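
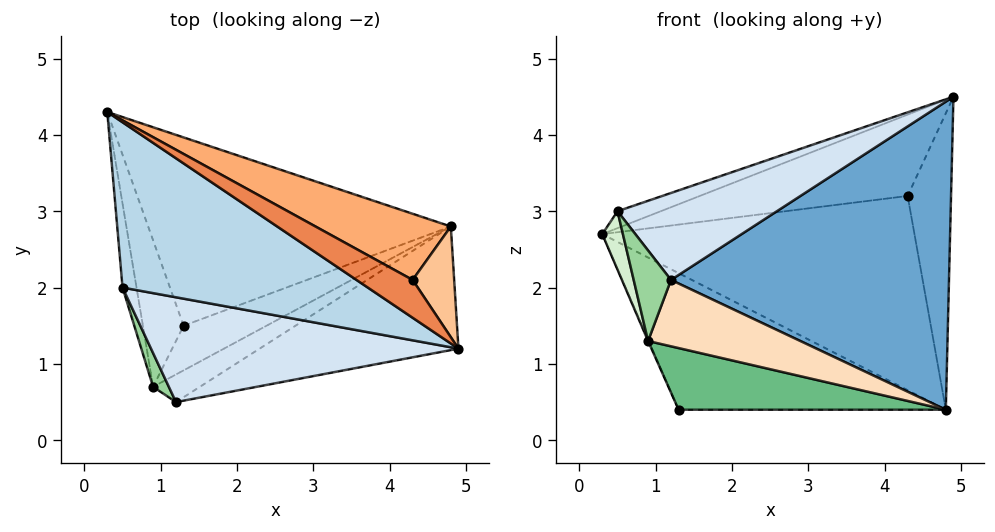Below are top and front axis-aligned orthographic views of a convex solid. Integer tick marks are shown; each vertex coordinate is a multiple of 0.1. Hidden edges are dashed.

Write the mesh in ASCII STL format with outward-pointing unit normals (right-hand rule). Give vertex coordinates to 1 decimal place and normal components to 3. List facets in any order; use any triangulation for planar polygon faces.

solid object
 facet normal 0.385 -0.857 -0.344
  outer loop
   vertex 4.8 2.8 0.4
   vertex 4.9 1.2 4.5
   vertex 1.2 0.5 2.1
  endloop
 endfacet
 facet normal -0.213 0.574 -0.791
  outer loop
   vertex 1.3 1.5 0.4
   vertex 0.3 4.3 2.7
   vertex 4.8 2.8 0.4
  endloop
 endfacet
 facet normal -0.305 0.097 0.947
  outer loop
   vertex 0.5 2.0 3.0
   vertex 4.9 1.2 4.5
   vertex 0.3 4.3 2.7
  endloop
 endfacet
 facet normal -0.354 -0.597 0.720
  outer loop
   vertex 0.5 2.0 3.0
   vertex 1.2 0.5 2.1
   vertex 4.9 1.2 4.5
  endloop
 endfacet
 facet normal 0.407 0.828 0.385
  outer loop
   vertex 4.3 2.1 3.2
   vertex 0.3 4.3 2.7
   vertex 4.9 1.2 4.5
  endloop
 endfacet
 facet normal 0.433 0.853 0.291
  outer loop
   vertex 4.3 2.1 3.2
   vertex 4.8 2.8 0.4
   vertex 0.3 4.3 2.7
  endloop
 endfacet
 facet normal 0.543 0.786 0.294
  outer loop
   vertex 4.3 2.1 3.2
   vertex 4.9 1.2 4.5
   vertex 4.8 2.8 0.4
  endloop
 endfacet
 facet normal 0.378 -0.855 -0.356
  outer loop
   vertex 0.9 0.7 1.3
   vertex 4.8 2.8 0.4
   vertex 1.2 0.5 2.1
  endloop
 endfacet
 facet normal 0.288 -0.776 -0.561
  outer loop
   vertex 0.9 0.7 1.3
   vertex 1.3 1.5 0.4
   vertex 4.8 2.8 0.4
  endloop
 endfacet
 facet normal -0.841 -0.506 0.189
  outer loop
   vertex 0.9 0.7 1.3
   vertex 1.2 0.5 2.1
   vertex 0.5 2.0 3.0
  endloop
 endfacet
 facet normal -0.915 0.004 -0.403
  outer loop
   vertex 0.9 0.7 1.3
   vertex 0.3 4.3 2.7
   vertex 1.3 1.5 0.4
  endloop
 endfacet
 facet normal -0.983 -0.105 -0.151
  outer loop
   vertex 0.9 0.7 1.3
   vertex 0.5 2.0 3.0
   vertex 0.3 4.3 2.7
  endloop
 endfacet
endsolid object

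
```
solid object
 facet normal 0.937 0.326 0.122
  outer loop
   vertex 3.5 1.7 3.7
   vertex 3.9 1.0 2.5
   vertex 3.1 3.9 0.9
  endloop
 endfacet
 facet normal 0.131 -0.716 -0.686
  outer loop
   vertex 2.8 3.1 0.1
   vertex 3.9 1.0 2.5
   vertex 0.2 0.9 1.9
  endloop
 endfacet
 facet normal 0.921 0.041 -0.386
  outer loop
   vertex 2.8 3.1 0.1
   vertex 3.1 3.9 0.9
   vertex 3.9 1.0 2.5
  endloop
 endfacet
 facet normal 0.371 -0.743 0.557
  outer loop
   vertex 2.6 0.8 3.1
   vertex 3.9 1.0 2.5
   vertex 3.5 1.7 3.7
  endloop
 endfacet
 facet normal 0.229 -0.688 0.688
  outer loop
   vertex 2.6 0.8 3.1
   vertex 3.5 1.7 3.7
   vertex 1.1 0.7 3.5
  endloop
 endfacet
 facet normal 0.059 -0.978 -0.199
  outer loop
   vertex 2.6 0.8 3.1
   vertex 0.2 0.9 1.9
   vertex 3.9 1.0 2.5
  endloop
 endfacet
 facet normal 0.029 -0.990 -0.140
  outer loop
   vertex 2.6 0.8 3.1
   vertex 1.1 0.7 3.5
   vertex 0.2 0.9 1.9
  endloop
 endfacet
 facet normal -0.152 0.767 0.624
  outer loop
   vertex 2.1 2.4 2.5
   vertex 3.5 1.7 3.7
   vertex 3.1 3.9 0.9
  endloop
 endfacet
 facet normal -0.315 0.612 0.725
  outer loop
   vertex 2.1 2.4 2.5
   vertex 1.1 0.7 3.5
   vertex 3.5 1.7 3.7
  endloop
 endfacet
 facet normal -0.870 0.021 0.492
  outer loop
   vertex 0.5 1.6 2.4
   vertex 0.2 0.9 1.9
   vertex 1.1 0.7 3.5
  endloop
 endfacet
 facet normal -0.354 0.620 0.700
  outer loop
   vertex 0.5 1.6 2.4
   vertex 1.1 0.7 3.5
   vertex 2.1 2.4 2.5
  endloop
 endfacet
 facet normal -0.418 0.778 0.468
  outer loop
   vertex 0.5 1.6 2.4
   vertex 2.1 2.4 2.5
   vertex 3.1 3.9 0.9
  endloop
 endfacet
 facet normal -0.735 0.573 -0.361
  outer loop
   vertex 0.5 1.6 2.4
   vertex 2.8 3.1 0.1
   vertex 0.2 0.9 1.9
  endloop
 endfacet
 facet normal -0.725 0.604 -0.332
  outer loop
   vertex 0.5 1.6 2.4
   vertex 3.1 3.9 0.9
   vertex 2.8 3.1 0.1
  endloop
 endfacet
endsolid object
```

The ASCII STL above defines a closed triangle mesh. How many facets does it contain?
14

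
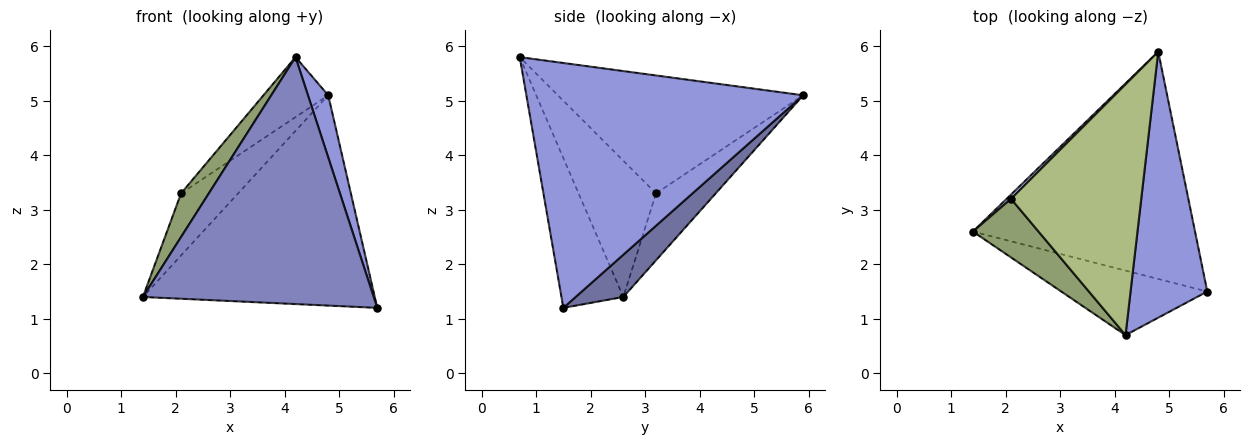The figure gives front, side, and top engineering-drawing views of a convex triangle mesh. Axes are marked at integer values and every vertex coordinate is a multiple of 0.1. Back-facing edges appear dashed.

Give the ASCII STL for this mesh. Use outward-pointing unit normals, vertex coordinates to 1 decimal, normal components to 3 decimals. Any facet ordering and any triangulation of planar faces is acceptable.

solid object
 facet normal 0.138 0.673 -0.727
  outer loop
   vertex 4.8 5.9 5.1
   vertex 5.7 1.5 1.2
   vertex 1.4 2.6 1.4
  endloop
 endfacet
 facet normal -0.251 -0.937 -0.245
  outer loop
   vertex 4.2 0.7 5.8
   vertex 1.4 2.6 1.4
   vertex 5.7 1.5 1.2
  endloop
 endfacet
 facet normal 0.952 -0.070 0.298
  outer loop
   vertex 4.2 0.7 5.8
   vertex 5.7 1.5 1.2
   vertex 4.8 5.9 5.1
  endloop
 endfacet
 facet normal -0.722 0.690 0.048
  outer loop
   vertex 2.1 3.2 3.3
   vertex 4.8 5.9 5.1
   vertex 1.4 2.6 1.4
  endloop
 endfacet
 facet normal -0.857 -0.307 0.413
  outer loop
   vertex 2.1 3.2 3.3
   vertex 1.4 2.6 1.4
   vertex 4.2 0.7 5.8
  endloop
 endfacet
 facet normal -0.661 0.175 0.730
  outer loop
   vertex 2.1 3.2 3.3
   vertex 4.2 0.7 5.8
   vertex 4.8 5.9 5.1
  endloop
 endfacet
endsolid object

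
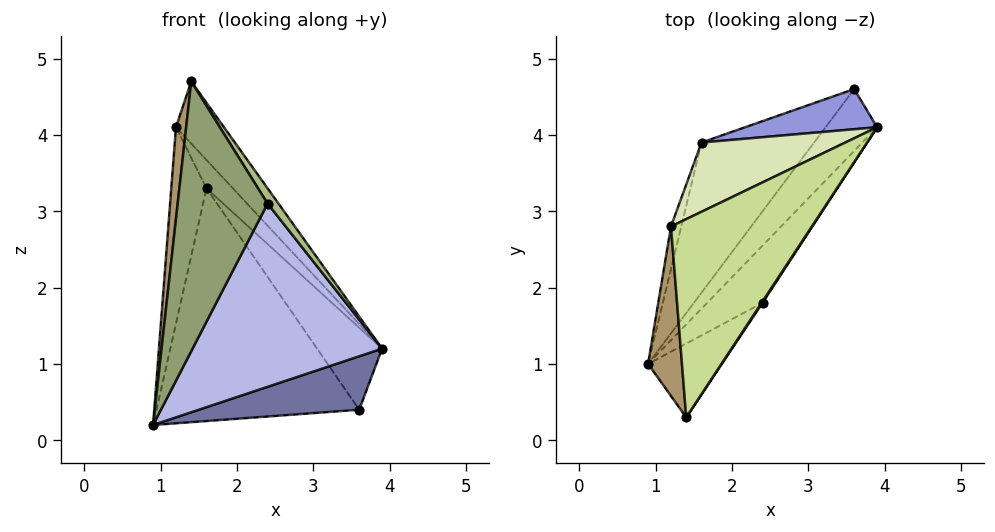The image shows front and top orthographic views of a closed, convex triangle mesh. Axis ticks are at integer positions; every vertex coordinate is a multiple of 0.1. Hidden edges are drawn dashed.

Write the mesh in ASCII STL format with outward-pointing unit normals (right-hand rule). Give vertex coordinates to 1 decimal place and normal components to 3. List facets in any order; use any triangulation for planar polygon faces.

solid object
 facet normal 0.680 -0.479 -0.555
  outer loop
   vertex 3.6 4.6 0.4
   vertex 3.9 4.1 1.2
   vertex 0.9 1.0 0.2
  endloop
 endfacet
 facet normal -0.734 0.571 -0.368
  outer loop
   vertex 1.6 3.9 3.3
   vertex 3.6 4.6 0.4
   vertex 0.9 1.0 0.2
  endloop
 endfacet
 facet normal 0.308 0.854 0.419
  outer loop
   vertex 1.6 3.9 3.3
   vertex 3.9 4.1 1.2
   vertex 3.6 4.6 0.4
  endloop
 endfacet
 facet normal 0.736 -0.647 -0.202
  outer loop
   vertex 2.4 1.8 3.1
   vertex 0.9 1.0 0.2
   vertex 3.9 4.1 1.2
  endloop
 endfacet
 facet normal 0.716 -0.674 -0.184
  outer loop
   vertex 2.4 1.8 3.1
   vertex 1.4 0.3 4.7
   vertex 0.9 1.0 0.2
  endloop
 endfacet
 facet normal 0.855 -0.515 0.052
  outer loop
   vertex 2.4 1.8 3.1
   vertex 3.9 4.1 1.2
   vertex 1.4 0.3 4.7
  endloop
 endfacet
 facet normal 0.661 0.225 0.716
  outer loop
   vertex 1.2 2.8 4.1
   vertex 1.4 0.3 4.7
   vertex 3.9 4.1 1.2
  endloop
 endfacet
 facet normal 0.631 0.293 0.719
  outer loop
   vertex 1.2 2.8 4.1
   vertex 3.9 4.1 1.2
   vertex 1.6 3.9 3.3
  endloop
 endfacet
 facet normal -0.993 -0.055 0.102
  outer loop
   vertex 1.2 2.8 4.1
   vertex 0.9 1.0 0.2
   vertex 1.4 0.3 4.7
  endloop
 endfacet
 facet normal -0.952 0.299 -0.065
  outer loop
   vertex 1.2 2.8 4.1
   vertex 1.6 3.9 3.3
   vertex 0.9 1.0 0.2
  endloop
 endfacet
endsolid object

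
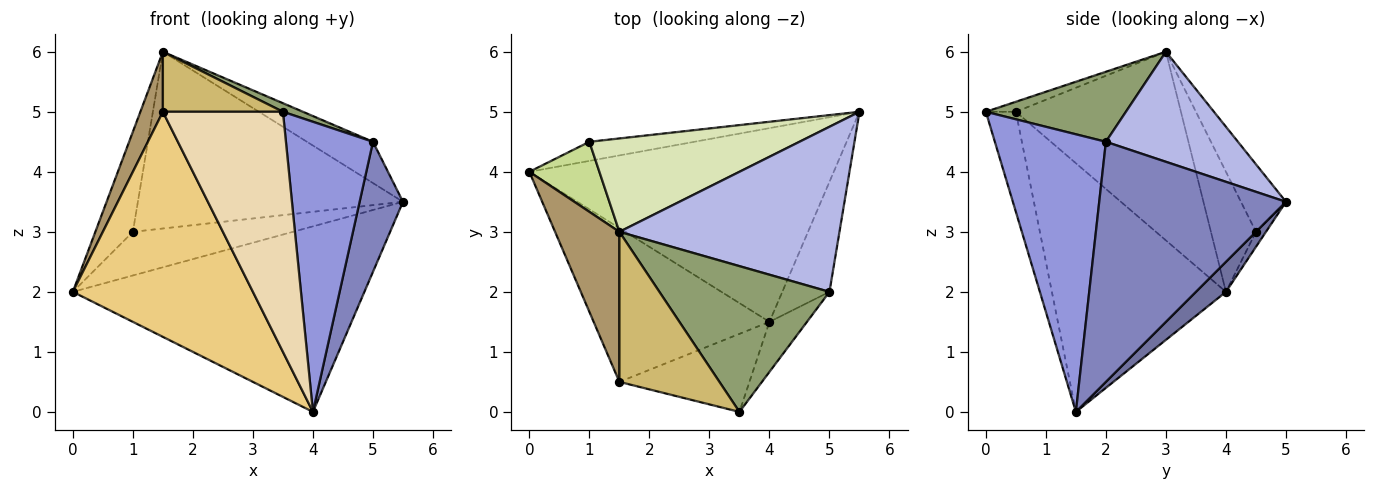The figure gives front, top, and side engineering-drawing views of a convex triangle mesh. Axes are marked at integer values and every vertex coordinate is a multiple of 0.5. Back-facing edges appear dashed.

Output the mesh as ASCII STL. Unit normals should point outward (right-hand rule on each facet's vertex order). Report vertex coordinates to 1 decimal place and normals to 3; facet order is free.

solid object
 facet normal 0.071 0.690 -0.720
  outer loop
   vertex 4.0 1.5 0.0
   vertex 0.0 4.0 2.0
   vertex 5.5 5.0 3.5
  endloop
 endfacet
 facet normal 0.957 -0.222 -0.188
  outer loop
   vertex 5.0 2.0 4.5
   vertex 4.0 1.5 0.0
   vertex 5.5 5.0 3.5
  endloop
 endfacet
 facet normal 0.783 -0.613 -0.106
  outer loop
   vertex 5.0 2.0 4.5
   vertex 3.5 0.0 5.0
   vertex 4.0 1.5 0.0
  endloop
 endfacet
 facet normal 0.436 0.218 0.873
  outer loop
   vertex 5.0 2.0 4.5
   vertex 5.5 5.0 3.5
   vertex 1.5 3.0 6.0
  endloop
 endfacet
 facet normal 0.380 -0.054 0.923
  outer loop
   vertex 5.0 2.0 4.5
   vertex 1.5 3.0 6.0
   vertex 3.5 0.0 5.0
  endloop
 endfacet
 facet normal -0.057 0.915 -0.400
  outer loop
   vertex 1.0 4.5 3.0
   vertex 5.5 5.0 3.5
   vertex 0.0 4.0 2.0
  endloop
 endfacet
 facet normal -0.701 0.584 0.409
  outer loop
   vertex 1.0 4.5 3.0
   vertex 0.0 4.0 2.0
   vertex 1.5 3.0 6.0
  endloop
 endfacet
 facet normal -0.148 0.874 0.462
  outer loop
   vertex 1.0 4.5 3.0
   vertex 1.5 3.0 6.0
   vertex 5.5 5.0 3.5
  endloop
 endfacet
 facet normal -0.939 -0.128 0.320
  outer loop
   vertex 1.5 0.5 5.0
   vertex 1.5 3.0 6.0
   vertex 0.0 4.0 2.0
  endloop
 endfacet
 facet normal -0.092 -0.370 0.925
  outer loop
   vertex 1.5 0.5 5.0
   vertex 3.5 0.0 5.0
   vertex 1.5 3.0 6.0
  endloop
 endfacet
 facet normal -0.624 -0.645 -0.441
  outer loop
   vertex 1.5 0.5 5.0
   vertex 0.0 4.0 2.0
   vertex 4.0 1.5 0.0
  endloop
 endfacet
 facet normal -0.231 -0.925 -0.301
  outer loop
   vertex 1.5 0.5 5.0
   vertex 4.0 1.5 0.0
   vertex 3.5 0.0 5.0
  endloop
 endfacet
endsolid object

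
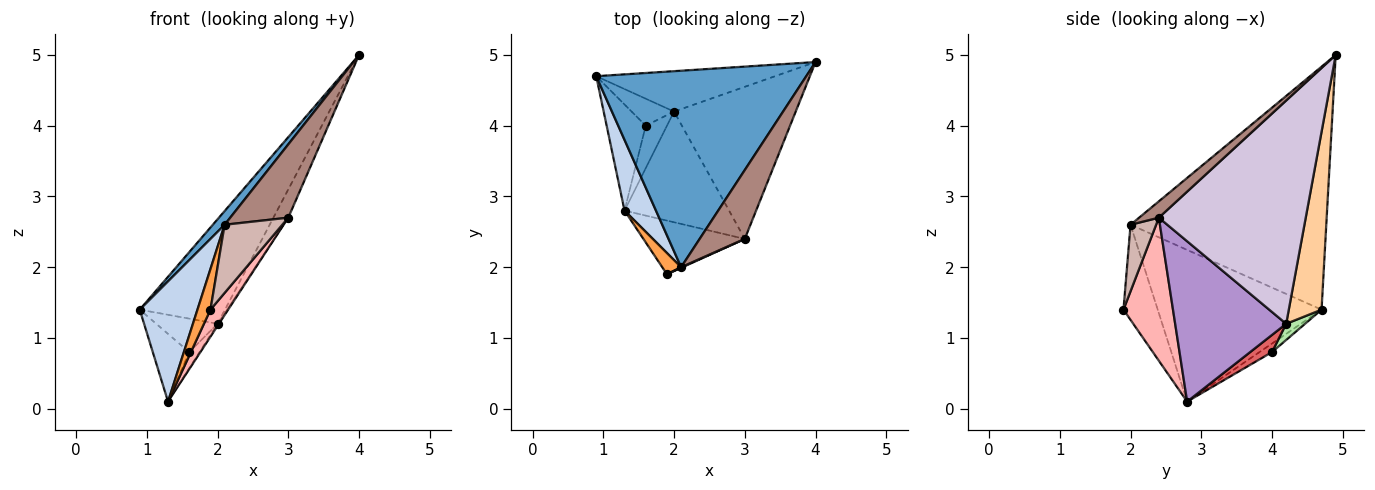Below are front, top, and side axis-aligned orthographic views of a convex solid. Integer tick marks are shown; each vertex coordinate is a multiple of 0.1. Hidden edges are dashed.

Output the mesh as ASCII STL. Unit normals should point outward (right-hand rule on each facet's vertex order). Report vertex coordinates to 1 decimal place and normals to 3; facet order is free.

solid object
 facet normal -0.756 -0.046 0.653
  outer loop
   vertex 2.1 2.0 2.6
   vertex 4.0 4.9 5.0
   vertex 0.9 4.7 1.4
  endloop
 endfacet
 facet normal -0.926 -0.326 0.192
  outer loop
   vertex 2.1 2.0 2.6
   vertex 0.9 4.7 1.4
   vertex 1.3 2.8 0.1
  endloop
 endfacet
 facet normal -0.919 -0.349 0.182
  outer loop
   vertex 2.1 2.0 2.6
   vertex 1.3 2.8 0.1
   vertex 1.9 1.9 1.4
  endloop
 endfacet
 facet normal 0.337 0.878 -0.339
  outer loop
   vertex 2.0 4.2 1.2
   vertex 0.9 4.7 1.4
   vertex 4.0 4.9 5.0
  endloop
 endfacet
 facet normal -0.182 0.529 -0.829
  outer loop
   vertex 1.6 4.0 0.8
   vertex 1.3 2.8 0.1
   vertex 0.9 4.7 1.4
  endloop
 endfacet
 facet normal 0.233 0.757 -0.611
  outer loop
   vertex 1.6 4.0 0.8
   vertex 0.9 4.7 1.4
   vertex 2.0 4.2 1.2
  endloop
 endfacet
 facet normal 0.603 0.284 -0.745
  outer loop
   vertex 1.6 4.0 0.8
   vertex 2.0 4.2 1.2
   vertex 1.3 2.8 0.1
  endloop
 endfacet
 facet normal 0.783 -0.280 -0.555
  outer loop
   vertex 3.0 2.4 2.7
   vertex 1.9 1.9 1.4
   vertex 1.3 2.8 0.1
  endloop
 endfacet
 facet normal 0.838 0.010 -0.546
  outer loop
   vertex 3.0 2.4 2.7
   vertex 1.3 2.8 0.1
   vertex 2.0 4.2 1.2
  endloop
 endfacet
 facet normal 0.875 0.089 -0.477
  outer loop
   vertex 3.0 2.4 2.7
   vertex 2.0 4.2 1.2
   vertex 4.0 4.9 5.0
  endloop
 endfacet
 facet normal 0.241 -0.708 0.664
  outer loop
   vertex 3.0 2.4 2.7
   vertex 4.0 4.9 5.0
   vertex 2.1 2.0 2.6
  endloop
 endfacet
 facet normal 0.405 -0.914 0.009
  outer loop
   vertex 3.0 2.4 2.7
   vertex 2.1 2.0 2.6
   vertex 1.9 1.9 1.4
  endloop
 endfacet
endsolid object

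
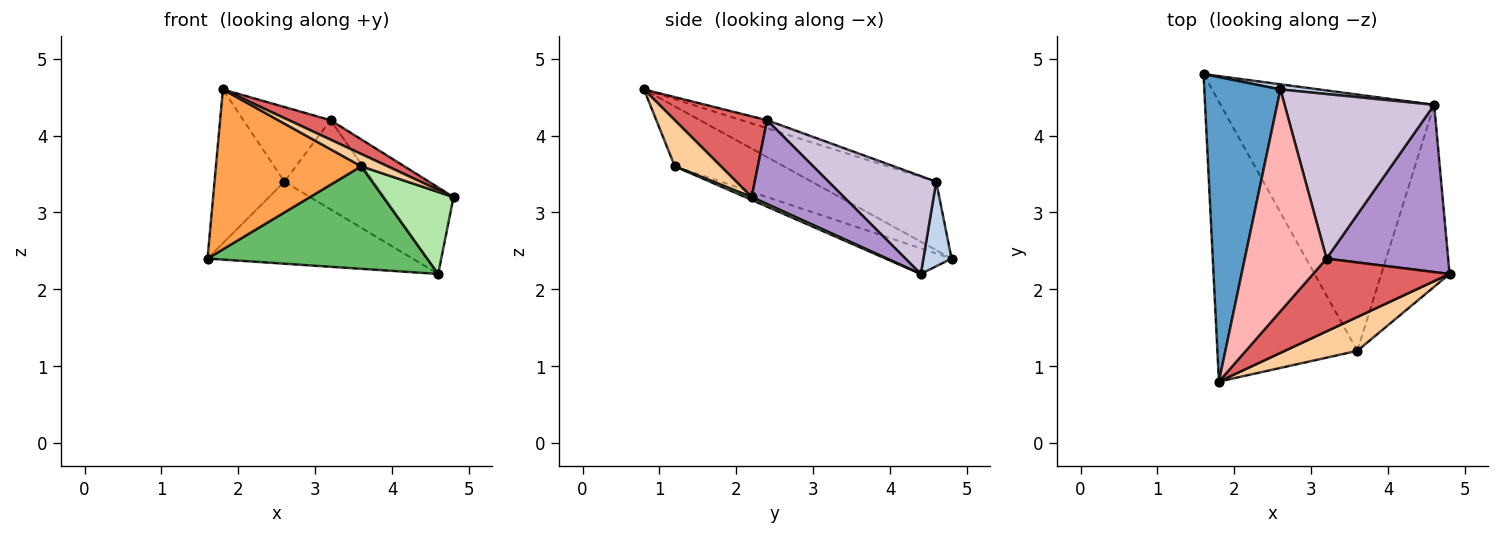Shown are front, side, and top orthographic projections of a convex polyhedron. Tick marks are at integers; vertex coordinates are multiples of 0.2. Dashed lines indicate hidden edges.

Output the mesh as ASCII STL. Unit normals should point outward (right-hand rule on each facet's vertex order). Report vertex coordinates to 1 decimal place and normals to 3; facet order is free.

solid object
 facet normal -0.626 0.352 0.696
  outer loop
   vertex 2.6 4.6 3.4
   vertex 1.6 4.8 2.4
   vertex 1.8 0.8 4.6
  endloop
 endfacet
 facet normal 0.136 0.989 0.062
  outer loop
   vertex 2.6 4.6 3.4
   vertex 4.6 4.4 2.2
   vertex 1.6 4.8 2.4
  endloop
 endfacet
 facet normal -0.349 -0.465 -0.814
  outer loop
   vertex 3.6 1.2 3.6
   vertex 1.8 0.8 4.6
   vertex 1.6 4.8 2.4
  endloop
 endfacet
 facet normal 0.513 -0.293 0.807
  outer loop
   vertex 3.6 1.2 3.6
   vertex 4.8 2.2 3.2
   vertex 1.8 0.8 4.6
  endloop
 endfacet
 facet normal -0.111 -0.369 -0.923
  outer loop
   vertex 3.6 1.2 3.6
   vertex 1.6 4.8 2.4
   vertex 4.6 4.4 2.2
  endloop
 endfacet
 facet normal 0.038 -0.411 -0.911
  outer loop
   vertex 3.6 1.2 3.6
   vertex 4.6 4.4 2.2
   vertex 4.8 2.2 3.2
  endloop
 endfacet
 facet normal 0.496 -0.224 0.839
  outer loop
   vertex 3.2 2.4 4.2
   vertex 1.8 0.8 4.6
   vertex 4.8 2.2 3.2
  endloop
 endfacet
 facet normal -0.093 0.318 0.944
  outer loop
   vertex 3.2 2.4 4.2
   vertex 2.6 4.6 3.4
   vertex 1.8 0.8 4.6
  endloop
 endfacet
 facet normal 0.522 0.392 0.757
  outer loop
   vertex 3.2 2.4 4.2
   vertex 4.8 2.2 3.2
   vertex 4.6 4.4 2.2
  endloop
 endfacet
 facet normal 0.499 0.413 0.762
  outer loop
   vertex 3.2 2.4 4.2
   vertex 4.6 4.4 2.2
   vertex 2.6 4.6 3.4
  endloop
 endfacet
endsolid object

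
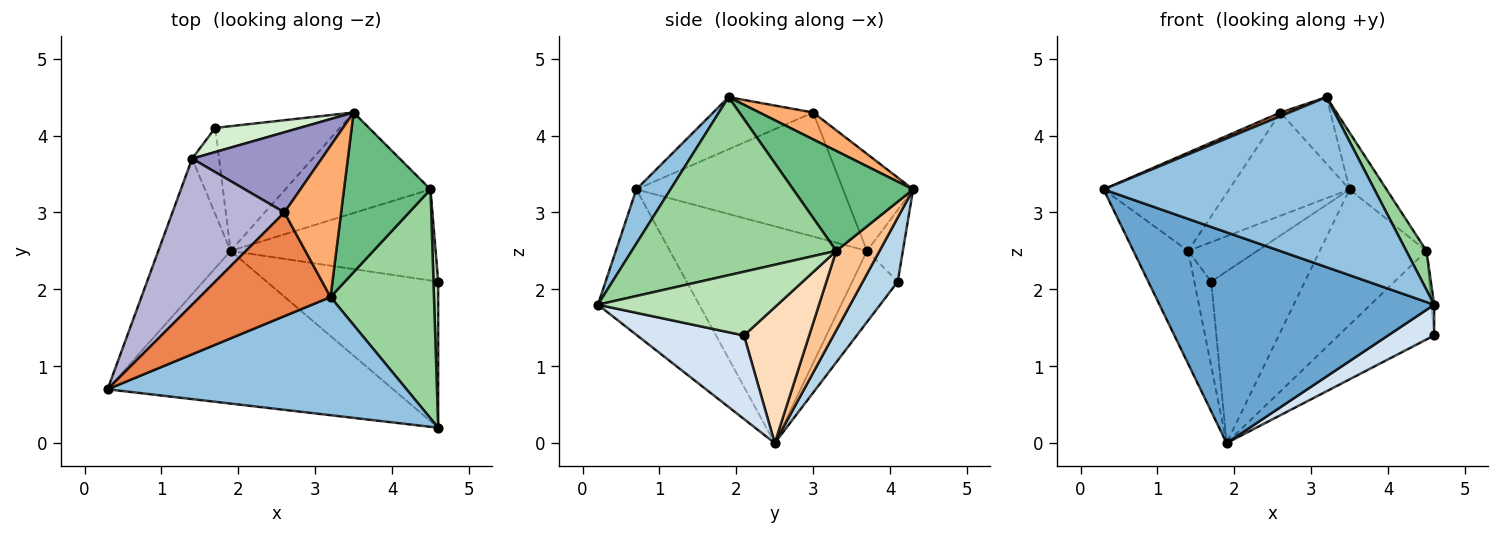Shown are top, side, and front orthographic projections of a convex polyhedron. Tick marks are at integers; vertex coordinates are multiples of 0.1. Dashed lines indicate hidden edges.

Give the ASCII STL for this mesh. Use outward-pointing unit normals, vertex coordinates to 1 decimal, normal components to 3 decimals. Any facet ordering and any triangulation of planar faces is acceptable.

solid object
 facet normal -0.286 -0.776 -0.562
  outer loop
   vertex 1.9 2.5 0.0
   vertex 4.6 0.2 1.8
   vertex 0.3 0.7 3.3
  endloop
 endfacet
 facet normal 0.103 -0.817 0.568
  outer loop
   vertex 3.2 1.9 4.5
   vertex 0.3 0.7 3.3
   vertex 4.6 0.2 1.8
  endloop
 endfacet
 facet normal 0.289 0.775 -0.563
  outer loop
   vertex 1.7 4.1 2.1
   vertex 3.5 4.3 3.3
   vertex 1.9 2.5 0.0
  endloop
 endfacet
 facet normal 0.430 -0.186 -0.883
  outer loop
   vertex 4.6 2.1 1.4
   vertex 4.6 0.2 1.8
   vertex 1.9 2.5 0.0
  endloop
 endfacet
 facet normal -0.370 -0.033 0.928
  outer loop
   vertex 2.6 3.0 4.3
   vertex 0.3 0.7 3.3
   vertex 3.2 1.9 4.5
  endloop
 endfacet
 facet normal 0.398 0.370 0.839
  outer loop
   vertex 2.6 3.0 4.3
   vertex 3.2 1.9 4.5
   vertex 3.5 4.3 3.3
  endloop
 endfacet
 facet normal 0.310 0.763 -0.567
  outer loop
   vertex 4.5 3.3 2.5
   vertex 1.9 2.5 0.0
   vertex 3.5 4.3 3.3
  endloop
 endfacet
 facet normal 0.429 0.630 -0.648
  outer loop
   vertex 4.5 3.3 2.5
   vertex 4.6 2.1 1.4
   vertex 1.9 2.5 0.0
  endloop
 endfacet
 facet normal 0.736 0.227 0.637
  outer loop
   vertex 4.5 3.3 2.5
   vertex 3.5 4.3 3.3
   vertex 3.2 1.9 4.5
  endloop
 endfacet
 facet normal 0.862 -0.085 0.500
  outer loop
   vertex 4.5 3.3 2.5
   vertex 3.2 1.9 4.5
   vertex 4.6 0.2 1.8
  endloop
 endfacet
 facet normal 0.997 0.016 0.074
  outer loop
   vertex 4.5 3.3 2.5
   vertex 4.6 0.2 1.8
   vertex 4.6 2.1 1.4
  endloop
 endfacet
 facet normal -0.405 0.780 0.477
  outer loop
   vertex 1.4 3.7 2.5
   vertex 3.5 4.3 3.3
   vertex 1.7 4.1 2.1
  endloop
 endfacet
 facet normal -0.417 0.718 0.557
  outer loop
   vertex 1.4 3.7 2.5
   vertex 2.6 3.0 4.3
   vertex 3.5 4.3 3.3
  endloop
 endfacet
 facet normal -0.677 0.411 0.611
  outer loop
   vertex 1.4 3.7 2.5
   vertex 0.3 0.7 3.3
   vertex 2.6 3.0 4.3
  endloop
 endfacet
 facet normal -0.917 0.255 -0.306
  outer loop
   vertex 1.4 3.7 2.5
   vertex 1.9 2.5 0.0
   vertex 0.3 0.7 3.3
  endloop
 endfacet
 facet normal -0.883 0.328 -0.334
  outer loop
   vertex 1.4 3.7 2.5
   vertex 1.7 4.1 2.1
   vertex 1.9 2.5 0.0
  endloop
 endfacet
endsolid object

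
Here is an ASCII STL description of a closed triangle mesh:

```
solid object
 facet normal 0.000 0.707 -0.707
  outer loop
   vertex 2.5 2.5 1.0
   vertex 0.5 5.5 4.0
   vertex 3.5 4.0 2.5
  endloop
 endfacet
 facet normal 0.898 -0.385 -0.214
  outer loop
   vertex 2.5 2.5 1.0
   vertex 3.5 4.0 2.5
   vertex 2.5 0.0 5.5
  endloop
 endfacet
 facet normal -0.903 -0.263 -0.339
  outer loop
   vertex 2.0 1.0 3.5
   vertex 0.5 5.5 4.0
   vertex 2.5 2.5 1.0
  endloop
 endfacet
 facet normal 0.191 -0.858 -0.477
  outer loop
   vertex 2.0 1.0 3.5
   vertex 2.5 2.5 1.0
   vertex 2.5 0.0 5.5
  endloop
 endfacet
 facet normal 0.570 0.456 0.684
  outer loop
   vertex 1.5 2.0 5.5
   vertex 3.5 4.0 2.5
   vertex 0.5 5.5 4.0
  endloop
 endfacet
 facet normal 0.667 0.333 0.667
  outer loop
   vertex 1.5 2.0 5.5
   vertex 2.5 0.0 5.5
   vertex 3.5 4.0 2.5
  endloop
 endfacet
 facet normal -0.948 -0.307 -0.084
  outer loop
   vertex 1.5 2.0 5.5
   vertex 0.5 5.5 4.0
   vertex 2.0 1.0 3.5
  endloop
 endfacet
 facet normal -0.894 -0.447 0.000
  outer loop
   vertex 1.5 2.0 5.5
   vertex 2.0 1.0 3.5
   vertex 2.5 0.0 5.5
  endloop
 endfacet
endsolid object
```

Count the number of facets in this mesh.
8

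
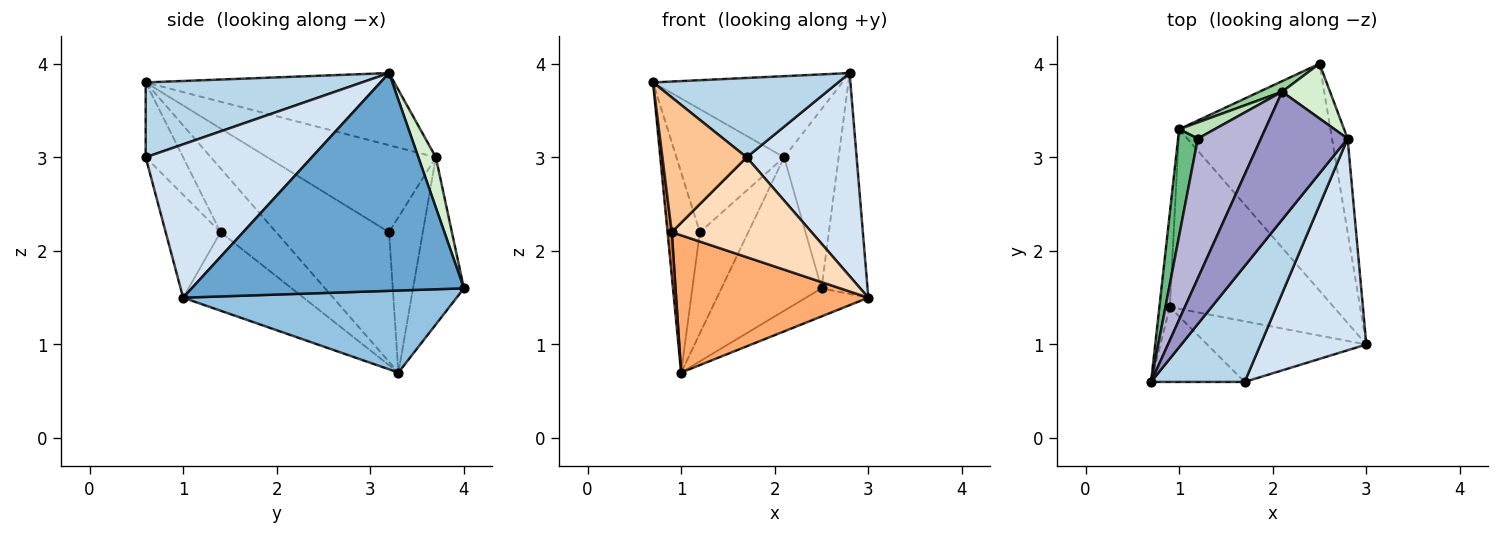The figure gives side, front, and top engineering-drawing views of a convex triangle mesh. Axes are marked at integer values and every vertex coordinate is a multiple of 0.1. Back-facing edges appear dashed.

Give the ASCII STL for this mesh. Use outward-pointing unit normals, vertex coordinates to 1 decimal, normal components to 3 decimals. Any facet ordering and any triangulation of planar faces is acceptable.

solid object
 facet normal 0.984 0.166 -0.070
  outer loop
   vertex 2.8 3.2 3.9
   vertex 3.0 1.0 1.5
   vertex 2.5 4.0 1.6
  endloop
 endfacet
 facet normal 0.474 0.108 -0.874
  outer loop
   vertex 1.0 3.3 0.7
   vertex 2.5 4.0 1.6
   vertex 3.0 1.0 1.5
  endloop
 endfacet
 facet normal 0.551 -0.471 0.689
  outer loop
   vertex 1.7 0.6 3.0
   vertex 2.8 3.2 3.9
   vertex 0.7 0.6 3.8
  endloop
 endfacet
 facet normal 0.723 -0.478 0.499
  outer loop
   vertex 1.7 0.6 3.0
   vertex 3.0 1.0 1.5
   vertex 2.8 3.2 3.9
  endloop
 endfacet
 facet normal -0.984 -0.075 -0.160
  outer loop
   vertex 0.9 1.4 2.2
   vertex 0.7 0.6 3.8
   vertex 1.0 3.3 0.7
  endloop
 endfacet
 facet normal -0.356 -0.568 -0.743
  outer loop
   vertex 0.9 1.4 2.2
   vertex 1.0 3.3 0.7
   vertex 3.0 1.0 1.5
  endloop
 endfacet
 facet normal -0.362 -0.815 -0.453
  outer loop
   vertex 0.9 1.4 2.2
   vertex 1.7 0.6 3.0
   vertex 0.7 0.6 3.8
  endloop
 endfacet
 facet normal -0.318 -0.810 -0.492
  outer loop
   vertex 0.9 1.4 2.2
   vertex 3.0 1.0 1.5
   vertex 1.7 0.6 3.0
  endloop
 endfacet
 facet normal -0.951 0.272 0.145
  outer loop
   vertex 1.2 3.2 2.2
   vertex 1.0 3.3 0.7
   vertex 0.7 0.6 3.8
  endloop
 endfacet
 facet normal -0.452 0.890 0.061
  outer loop
   vertex 2.1 3.7 3.0
   vertex 2.5 4.0 1.6
   vertex 1.0 3.3 0.7
  endloop
 endfacet
 facet normal -0.567 0.813 0.130
  outer loop
   vertex 2.1 3.7 3.0
   vertex 1.0 3.3 0.7
   vertex 1.2 3.2 2.2
  endloop
 endfacet
 facet normal 0.293 0.914 0.280
  outer loop
   vertex 2.1 3.7 3.0
   vertex 2.8 3.2 3.9
   vertex 2.5 4.0 1.6
  endloop
 endfacet
 facet normal -0.575 0.438 0.691
  outer loop
   vertex 2.1 3.7 3.0
   vertex 0.7 0.6 3.8
   vertex 2.8 3.2 3.9
  endloop
 endfacet
 facet normal -0.719 0.459 0.522
  outer loop
   vertex 2.1 3.7 3.0
   vertex 1.2 3.2 2.2
   vertex 0.7 0.6 3.8
  endloop
 endfacet
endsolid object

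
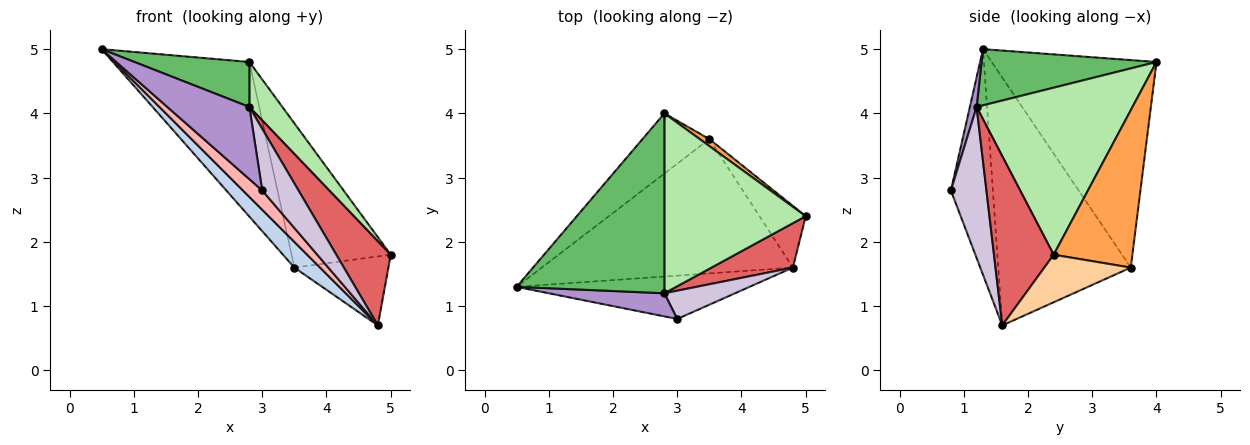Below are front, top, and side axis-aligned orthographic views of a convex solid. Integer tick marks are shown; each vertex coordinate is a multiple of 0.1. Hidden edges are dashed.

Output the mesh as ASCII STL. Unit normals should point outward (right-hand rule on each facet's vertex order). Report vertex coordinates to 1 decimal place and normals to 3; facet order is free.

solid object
 facet normal -0.748 0.619 -0.241
  outer loop
   vertex 3.5 3.6 1.6
   vertex 0.5 1.3 5.0
   vertex 2.8 4.0 4.8
  endloop
 endfacet
 facet normal -0.696 -0.135 -0.705
  outer loop
   vertex 3.5 3.6 1.6
   vertex 4.8 1.6 0.7
   vertex 0.5 1.3 5.0
  endloop
 endfacet
 facet normal 0.621 0.783 0.038
  outer loop
   vertex 3.5 3.6 1.6
   vertex 2.8 4.0 4.8
   vertex 5.0 2.4 1.8
  endloop
 endfacet
 facet normal 0.565 0.615 -0.550
  outer loop
   vertex 3.5 3.6 1.6
   vertex 5.0 2.4 1.8
   vertex 4.8 1.6 0.7
  endloop
 endfacet
 facet normal 0.346 -0.228 0.910
  outer loop
   vertex 2.8 1.2 4.1
   vertex 2.8 4.0 4.8
   vertex 0.5 1.3 5.0
  endloop
 endfacet
 facet normal 0.754 -0.159 0.638
  outer loop
   vertex 2.8 1.2 4.1
   vertex 5.0 2.4 1.8
   vertex 2.8 4.0 4.8
  endloop
 endfacet
 facet normal 0.696 -0.635 0.335
  outer loop
   vertex 2.8 1.2 4.1
   vertex 4.8 1.6 0.7
   vertex 5.0 2.4 1.8
  endloop
 endfacet
 facet normal -0.663 -0.304 -0.684
  outer loop
   vertex 3.0 0.8 2.8
   vertex 0.5 1.3 5.0
   vertex 4.8 1.6 0.7
  endloop
 endfacet
 facet normal 0.078 -0.949 0.304
  outer loop
   vertex 3.0 0.8 2.8
   vertex 2.8 1.2 4.1
   vertex 0.5 1.3 5.0
  endloop
 endfacet
 facet normal 0.665 -0.679 0.311
  outer loop
   vertex 3.0 0.8 2.8
   vertex 4.8 1.6 0.7
   vertex 2.8 1.2 4.1
  endloop
 endfacet
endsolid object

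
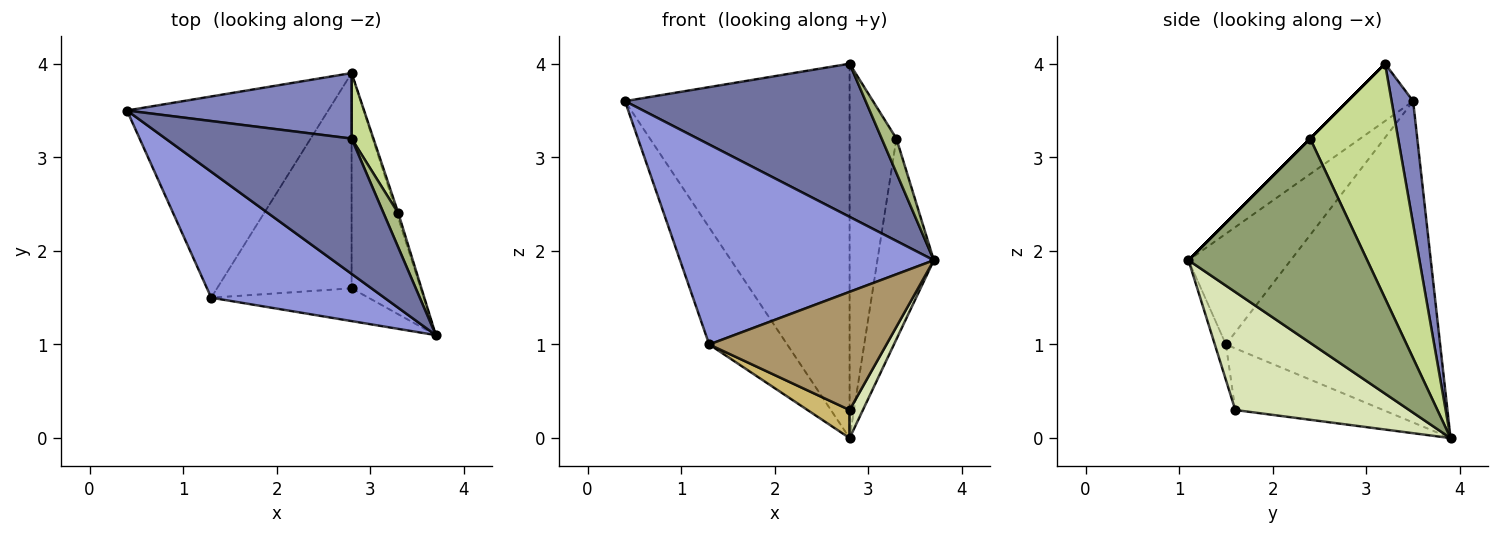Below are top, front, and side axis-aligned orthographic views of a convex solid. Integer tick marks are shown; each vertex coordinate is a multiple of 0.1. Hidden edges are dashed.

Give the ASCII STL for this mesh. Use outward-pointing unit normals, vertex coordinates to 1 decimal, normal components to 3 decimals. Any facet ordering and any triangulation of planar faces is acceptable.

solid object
 facet normal -0.200 -0.734 0.649
  outer loop
   vertex 2.8 3.2 4.0
   vertex 0.4 3.5 3.6
   vertex 3.7 1.1 1.9
  endloop
 endfacet
 facet normal 0.094 0.981 0.172
  outer loop
   vertex 2.8 3.2 4.0
   vertex 2.8 3.9 0.0
   vertex 0.4 3.5 3.6
  endloop
 endfacet
 facet normal -0.323 -0.801 0.504
  outer loop
   vertex 1.3 1.5 1.0
   vertex 3.7 1.1 1.9
   vertex 0.4 3.5 3.6
  endloop
 endfacet
 facet normal -0.810 0.295 -0.507
  outer loop
   vertex 1.3 1.5 1.0
   vertex 0.4 3.5 3.6
   vertex 2.8 3.9 0.0
  endloop
 endfacet
 facet normal 0.954 0.301 -0.008
  outer loop
   vertex 3.3 2.4 3.2
   vertex 3.7 1.1 1.9
   vertex 2.8 3.9 0.0
  endloop
 endfacet
 facet normal 0.000 -0.707 0.707
  outer loop
   vertex 3.3 2.4 3.2
   vertex 2.8 3.2 4.0
   vertex 3.7 1.1 1.9
  endloop
 endfacet
 facet normal 0.880 0.468 0.082
  outer loop
   vertex 3.3 2.4 3.2
   vertex 2.8 3.9 0.0
   vertex 2.8 3.2 4.0
  endloop
 endfacet
 facet normal 0.861 -0.066 -0.505
  outer loop
   vertex 2.8 1.6 0.3
   vertex 2.8 3.9 0.0
   vertex 3.7 1.1 1.9
  endloop
 endfacet
 facet normal -0.060 -0.962 -0.267
  outer loop
   vertex 2.8 1.6 0.3
   vertex 3.7 1.1 1.9
   vertex 1.3 1.5 1.0
  endloop
 endfacet
 facet normal -0.413 -0.118 -0.903
  outer loop
   vertex 2.8 1.6 0.3
   vertex 1.3 1.5 1.0
   vertex 2.8 3.9 0.0
  endloop
 endfacet
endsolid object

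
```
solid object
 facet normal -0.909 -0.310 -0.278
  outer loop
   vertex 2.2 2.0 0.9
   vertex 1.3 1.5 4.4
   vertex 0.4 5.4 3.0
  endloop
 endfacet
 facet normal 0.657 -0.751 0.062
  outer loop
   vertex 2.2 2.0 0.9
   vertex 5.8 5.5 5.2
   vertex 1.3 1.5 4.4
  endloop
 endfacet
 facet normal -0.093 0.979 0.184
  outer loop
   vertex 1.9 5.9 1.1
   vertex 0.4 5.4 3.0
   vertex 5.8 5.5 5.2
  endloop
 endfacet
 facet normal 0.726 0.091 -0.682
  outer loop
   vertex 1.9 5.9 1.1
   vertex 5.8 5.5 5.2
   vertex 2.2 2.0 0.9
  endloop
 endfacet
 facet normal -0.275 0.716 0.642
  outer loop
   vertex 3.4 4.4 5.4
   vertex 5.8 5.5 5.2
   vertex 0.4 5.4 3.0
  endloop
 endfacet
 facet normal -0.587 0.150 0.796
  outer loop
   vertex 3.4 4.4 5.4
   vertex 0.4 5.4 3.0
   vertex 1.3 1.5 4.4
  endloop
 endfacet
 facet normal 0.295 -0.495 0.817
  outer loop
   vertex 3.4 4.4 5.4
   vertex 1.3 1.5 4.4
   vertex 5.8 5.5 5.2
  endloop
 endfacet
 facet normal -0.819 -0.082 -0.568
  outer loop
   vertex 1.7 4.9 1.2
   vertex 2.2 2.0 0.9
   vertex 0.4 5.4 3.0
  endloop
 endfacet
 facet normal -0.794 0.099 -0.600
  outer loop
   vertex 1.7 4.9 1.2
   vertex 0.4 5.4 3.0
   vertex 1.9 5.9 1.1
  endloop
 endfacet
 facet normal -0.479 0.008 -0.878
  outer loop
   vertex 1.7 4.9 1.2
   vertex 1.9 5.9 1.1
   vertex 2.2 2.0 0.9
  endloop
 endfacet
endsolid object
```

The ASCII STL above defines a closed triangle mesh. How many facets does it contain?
10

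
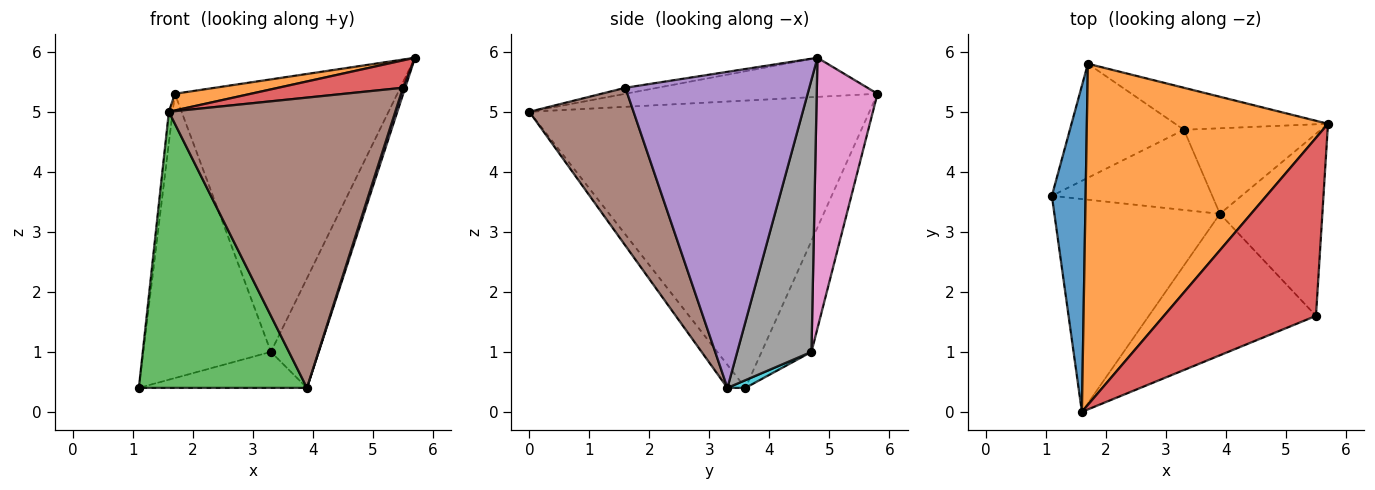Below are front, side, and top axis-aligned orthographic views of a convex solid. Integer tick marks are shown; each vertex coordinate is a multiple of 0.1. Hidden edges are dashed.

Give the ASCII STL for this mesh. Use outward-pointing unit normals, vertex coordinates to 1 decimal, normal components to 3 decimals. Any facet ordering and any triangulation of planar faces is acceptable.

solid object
 facet normal -0.993 0.011 0.117
  outer loop
   vertex 1.7 5.8 5.3
   vertex 1.1 3.6 0.4
   vertex 1.6 0.0 5.0
  endloop
 endfacet
 facet normal -0.160 -0.048 0.986
  outer loop
   vertex 1.7 5.8 5.3
   vertex 1.6 0.0 5.0
   vertex 5.7 4.8 5.9
  endloop
 endfacet
 facet normal -0.085 -0.789 -0.608
  outer loop
   vertex 3.9 3.3 0.4
   vertex 1.6 0.0 5.0
   vertex 1.1 3.6 0.4
  endloop
 endfacet
 facet normal -0.039 -0.152 0.988
  outer loop
   vertex 5.5 1.6 5.4
   vertex 5.7 4.8 5.9
   vertex 1.6 0.0 5.0
  endloop
 endfacet
 facet normal 0.951 -0.011 -0.308
  outer loop
   vertex 5.5 1.6 5.4
   vertex 3.9 3.3 0.4
   vertex 5.7 4.8 5.9
  endloop
 endfacet
 facet normal 0.382 -0.831 -0.405
  outer loop
   vertex 5.5 1.6 5.4
   vertex 1.6 0.0 5.0
   vertex 3.9 3.3 0.4
  endloop
 endfacet
 facet normal 0.261 0.954 -0.147
  outer loop
   vertex 3.3 4.7 1.0
   vertex 1.7 5.8 5.3
   vertex 5.7 4.8 5.9
  endloop
 endfacet
 facet normal 0.774 0.499 -0.389
  outer loop
   vertex 3.3 4.7 1.0
   vertex 5.7 4.8 5.9
   vertex 3.9 3.3 0.4
  endloop
 endfacet
 facet normal -0.341 0.873 -0.350
  outer loop
   vertex 3.3 4.7 1.0
   vertex 1.1 3.6 0.4
   vertex 1.7 5.8 5.3
  endloop
 endfacet
 facet normal 0.044 0.409 -0.911
  outer loop
   vertex 3.3 4.7 1.0
   vertex 3.9 3.3 0.4
   vertex 1.1 3.6 0.4
  endloop
 endfacet
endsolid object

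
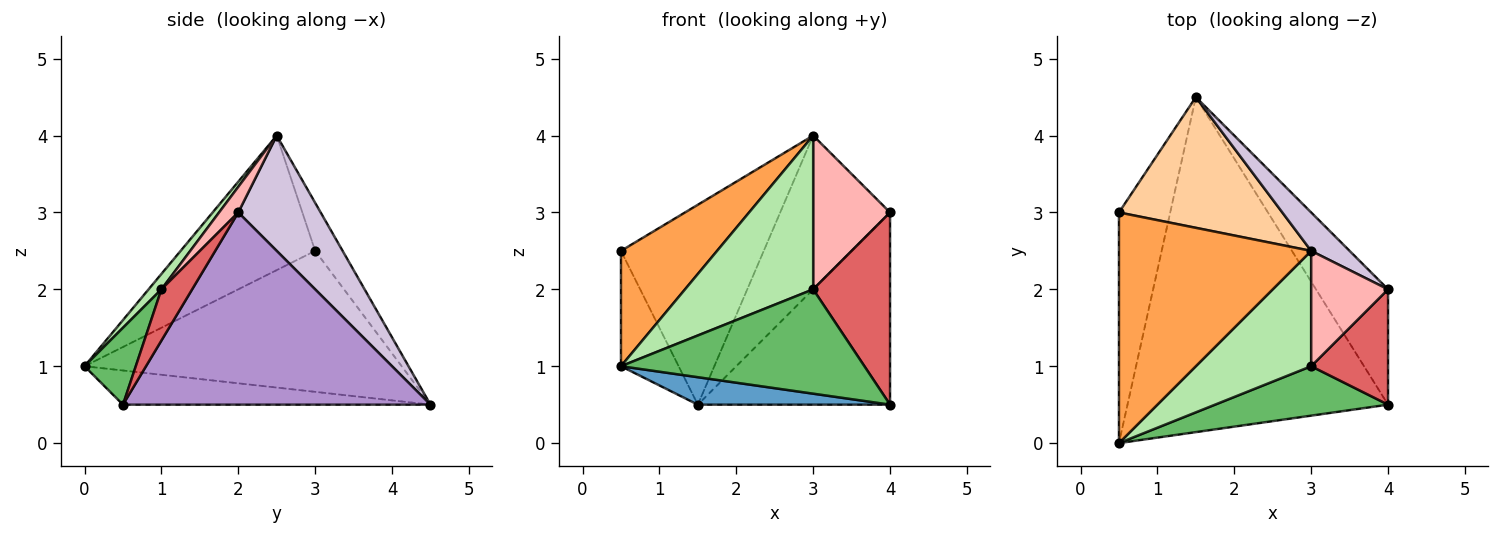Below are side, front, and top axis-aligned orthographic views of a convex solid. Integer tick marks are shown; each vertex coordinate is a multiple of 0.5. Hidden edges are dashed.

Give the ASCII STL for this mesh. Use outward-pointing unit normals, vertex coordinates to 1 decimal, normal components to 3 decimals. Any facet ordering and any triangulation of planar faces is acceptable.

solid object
 facet normal -0.130 -0.081 -0.988
  outer loop
   vertex 1.5 4.5 0.5
   vertex 4.0 0.5 0.5
   vertex 0.5 0.0 1.0
  endloop
 endfacet
 facet normal -0.926 0.168 -0.337
  outer loop
   vertex 0.5 3.0 2.5
   vertex 1.5 4.5 0.5
   vertex 0.5 0.0 1.0
  endloop
 endfacet
 facet normal -0.531 -0.379 0.758
  outer loop
   vertex 0.5 3.0 2.5
   vertex 0.5 0.0 1.0
   vertex 3.0 2.5 4.0
  endloop
 endfacet
 facet normal -0.159 0.826 0.540
  outer loop
   vertex 0.5 3.0 2.5
   vertex 3.0 2.5 4.0
   vertex 1.5 4.5 0.5
  endloop
 endfacet
 facet normal 0.187 -0.888 0.421
  outer loop
   vertex 3.0 1.0 2.0
   vertex 0.5 0.0 1.0
   vertex 4.0 0.5 0.5
  endloop
 endfacet
 facet normal 0.080 -0.797 0.598
  outer loop
   vertex 3.0 1.0 2.0
   vertex 3.0 2.5 4.0
   vertex 0.5 0.0 1.0
  endloop
 endfacet
 facet normal 0.324 -0.811 0.487
  outer loop
   vertex 4.0 2.0 3.0
   vertex 3.0 1.0 2.0
   vertex 4.0 0.5 0.5
  endloop
 endfacet
 facet normal 0.196 -0.784 0.588
  outer loop
   vertex 4.0 2.0 3.0
   vertex 3.0 2.5 4.0
   vertex 3.0 1.0 2.0
  endloop
 endfacet
 facet normal 0.808 0.505 -0.303
  outer loop
   vertex 4.0 2.0 3.0
   vertex 4.0 0.5 0.5
   vertex 1.5 4.5 0.5
  endloop
 endfacet
 facet normal 0.588 0.784 0.196
  outer loop
   vertex 4.0 2.0 3.0
   vertex 1.5 4.5 0.5
   vertex 3.0 2.5 4.0
  endloop
 endfacet
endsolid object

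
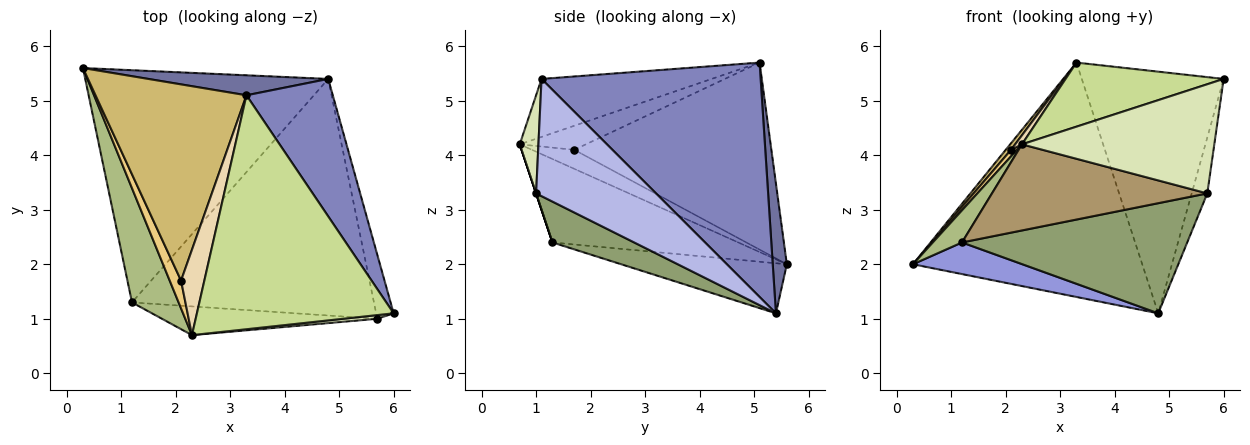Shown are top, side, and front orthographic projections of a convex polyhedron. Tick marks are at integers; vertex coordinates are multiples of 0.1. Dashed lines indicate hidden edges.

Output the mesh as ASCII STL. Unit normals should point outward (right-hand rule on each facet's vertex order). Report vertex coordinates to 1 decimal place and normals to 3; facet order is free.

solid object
 facet normal 0.061 0.995 0.085
  outer loop
   vertex 3.3 5.1 5.7
   vertex 4.8 5.4 1.1
   vertex 0.3 5.6 2.0
  endloop
 endfacet
 facet normal 0.802 0.519 0.295
  outer loop
   vertex 3.3 5.1 5.7
   vertex 6.0 1.1 5.4
   vertex 4.8 5.4 1.1
  endloop
 endfacet
 facet normal -0.200 -0.132 -0.971
  outer loop
   vertex 1.2 1.3 2.4
   vertex 0.3 5.6 2.0
   vertex 4.8 5.4 1.1
  endloop
 endfacet
 facet normal 0.981 0.128 -0.146
  outer loop
   vertex 5.7 1.0 3.3
   vertex 4.8 5.4 1.1
   vertex 6.0 1.1 5.4
  endloop
 endfacet
 facet normal 0.151 -0.417 -0.896
  outer loop
   vertex 5.7 1.0 3.3
   vertex 1.2 1.3 2.4
   vertex 4.8 5.4 1.1
  endloop
 endfacet
 facet normal -0.865 -0.136 0.483
  outer loop
   vertex 2.3 0.7 4.2
   vertex 0.3 5.6 2.0
   vertex 1.2 1.3 2.4
  endloop
 endfacet
 facet normal -0.273 -0.254 0.928
  outer loop
   vertex 2.3 0.7 4.2
   vertex 6.0 1.1 5.4
   vertex 3.3 5.1 5.7
  endloop
 endfacet
 facet normal 0.097 -0.995 0.034
  outer loop
   vertex 2.3 0.7 4.2
   vertex 5.7 1.0 3.3
   vertex 6.0 1.1 5.4
  endloop
 endfacet
 facet normal 0.000 -0.949 -0.316
  outer loop
   vertex 2.3 0.7 4.2
   vertex 1.2 1.3 2.4
   vertex 5.7 1.0 3.3
  endloop
 endfacet
 facet normal -0.778 -0.021 0.628
  outer loop
   vertex 2.1 1.7 4.1
   vertex 3.3 5.1 5.7
   vertex 0.3 5.6 2.0
  endloop
 endfacet
 facet normal -0.853 -0.120 0.509
  outer loop
   vertex 2.1 1.7 4.1
   vertex 0.3 5.6 2.0
   vertex 2.3 0.7 4.2
  endloop
 endfacet
 facet normal -0.716 -0.074 0.694
  outer loop
   vertex 2.1 1.7 4.1
   vertex 2.3 0.7 4.2
   vertex 3.3 5.1 5.7
  endloop
 endfacet
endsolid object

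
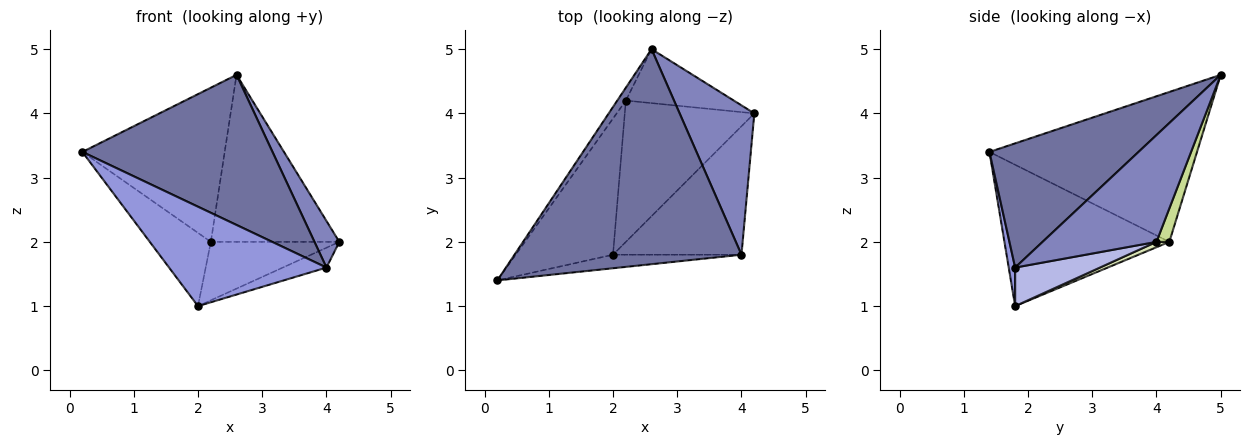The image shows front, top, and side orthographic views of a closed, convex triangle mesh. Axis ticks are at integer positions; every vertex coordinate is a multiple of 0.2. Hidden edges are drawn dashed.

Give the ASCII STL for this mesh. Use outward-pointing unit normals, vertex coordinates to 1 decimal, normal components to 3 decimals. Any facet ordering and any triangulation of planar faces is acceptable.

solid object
 facet normal 0.409 -0.522 0.748
  outer loop
   vertex 4.0 1.8 1.6
   vertex 2.6 5.0 4.6
   vertex 0.2 1.4 3.4
  endloop
 endfacet
 facet normal 0.807 -0.176 0.564
  outer loop
   vertex 4.0 1.8 1.6
   vertex 4.2 4.0 2.0
   vertex 2.6 5.0 4.6
  endloop
 endfacet
 facet normal 0.040 -0.990 -0.135
  outer loop
   vertex 4.0 1.8 1.6
   vertex 0.2 1.4 3.4
   vertex 2.0 1.8 1.0
  endloop
 endfacet
 facet normal 0.284 0.146 -0.948
  outer loop
   vertex 4.0 1.8 1.6
   vertex 2.0 1.8 1.0
   vertex 4.2 4.0 2.0
  endloop
 endfacet
 facet normal -0.824 0.565 -0.047
  outer loop
   vertex 2.2 4.2 2.0
   vertex 0.2 1.4 3.4
   vertex 2.6 5.0 4.6
  endloop
 endfacet
 facet normal -0.788 0.292 -0.542
  outer loop
   vertex 2.2 4.2 2.0
   vertex 2.0 1.8 1.0
   vertex 0.2 1.4 3.4
  endloop
 endfacet
 facet normal 0.095 0.947 -0.306
  outer loop
   vertex 2.2 4.2 2.0
   vertex 2.6 5.0 4.6
   vertex 4.2 4.0 2.0
  endloop
 endfacet
 facet normal 0.038 0.382 -0.924
  outer loop
   vertex 2.2 4.2 2.0
   vertex 4.2 4.0 2.0
   vertex 2.0 1.8 1.0
  endloop
 endfacet
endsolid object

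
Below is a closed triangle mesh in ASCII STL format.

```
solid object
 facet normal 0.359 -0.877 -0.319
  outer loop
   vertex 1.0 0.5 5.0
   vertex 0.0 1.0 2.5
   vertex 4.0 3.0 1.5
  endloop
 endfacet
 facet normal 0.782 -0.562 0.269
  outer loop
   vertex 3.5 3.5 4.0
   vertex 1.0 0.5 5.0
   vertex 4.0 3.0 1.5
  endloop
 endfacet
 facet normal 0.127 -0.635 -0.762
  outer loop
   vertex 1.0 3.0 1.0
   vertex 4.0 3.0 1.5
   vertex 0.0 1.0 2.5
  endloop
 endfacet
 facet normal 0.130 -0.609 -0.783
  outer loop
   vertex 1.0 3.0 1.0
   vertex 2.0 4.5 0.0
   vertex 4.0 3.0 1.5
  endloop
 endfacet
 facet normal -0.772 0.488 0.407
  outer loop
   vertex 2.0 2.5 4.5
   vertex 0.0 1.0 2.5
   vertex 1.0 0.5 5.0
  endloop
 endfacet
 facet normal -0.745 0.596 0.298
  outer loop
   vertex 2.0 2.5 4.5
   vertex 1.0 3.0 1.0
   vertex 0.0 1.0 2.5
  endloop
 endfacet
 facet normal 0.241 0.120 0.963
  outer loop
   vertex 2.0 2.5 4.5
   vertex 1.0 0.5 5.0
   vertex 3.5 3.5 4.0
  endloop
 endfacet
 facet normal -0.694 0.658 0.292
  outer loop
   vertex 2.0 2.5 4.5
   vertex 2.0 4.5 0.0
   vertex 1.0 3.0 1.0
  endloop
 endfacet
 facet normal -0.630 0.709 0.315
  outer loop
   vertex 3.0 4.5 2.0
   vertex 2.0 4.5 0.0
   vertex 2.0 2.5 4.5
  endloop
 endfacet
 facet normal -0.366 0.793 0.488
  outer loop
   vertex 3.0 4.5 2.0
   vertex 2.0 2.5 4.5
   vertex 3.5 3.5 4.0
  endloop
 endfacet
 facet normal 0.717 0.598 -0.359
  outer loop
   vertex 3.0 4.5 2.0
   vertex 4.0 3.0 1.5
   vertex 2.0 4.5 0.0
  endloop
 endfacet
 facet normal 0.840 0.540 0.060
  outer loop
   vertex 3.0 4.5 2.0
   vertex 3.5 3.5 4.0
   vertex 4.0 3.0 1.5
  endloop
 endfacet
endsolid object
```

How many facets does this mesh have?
12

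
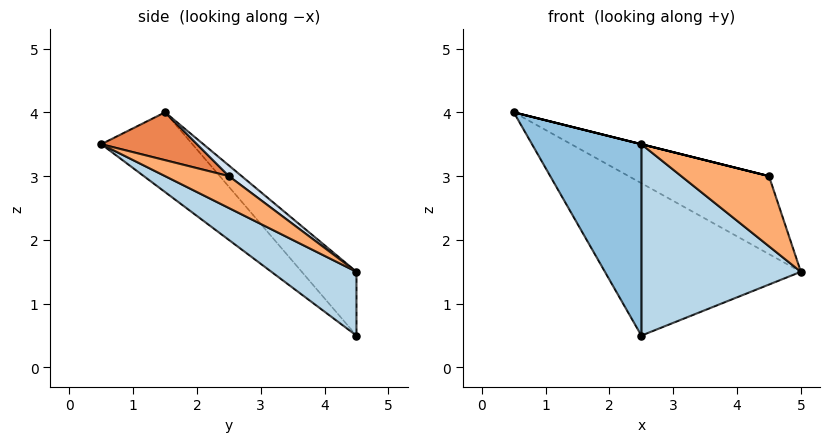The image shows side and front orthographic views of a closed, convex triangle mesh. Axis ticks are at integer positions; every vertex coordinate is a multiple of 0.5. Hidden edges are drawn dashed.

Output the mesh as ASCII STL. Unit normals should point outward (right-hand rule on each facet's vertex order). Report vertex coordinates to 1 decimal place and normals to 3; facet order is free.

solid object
 facet normal -0.223 0.799 0.558
  outer loop
   vertex 2.5 4.5 0.5
   vertex 0.5 1.5 4.0
   vertex 5.0 4.5 1.5
  endloop
 endfacet
 facet normal -0.447 -0.537 -0.716
  outer loop
   vertex 2.5 4.5 0.5
   vertex 2.5 0.5 3.5
   vertex 0.5 1.5 4.0
  endloop
 endfacet
 facet normal 0.305 -0.571 -0.762
  outer loop
   vertex 2.5 4.5 0.5
   vertex 5.0 4.5 1.5
   vertex 2.5 0.5 3.5
  endloop
 endfacet
 facet normal 0.054 0.591 0.805
  outer loop
   vertex 4.5 2.5 3.0
   vertex 5.0 4.5 1.5
   vertex 0.5 1.5 4.0
  endloop
 endfacet
 facet normal 0.243 0.000 0.970
  outer loop
   vertex 4.5 2.5 3.0
   vertex 0.5 1.5 4.0
   vertex 2.5 0.5 3.5
  endloop
 endfacet
 facet normal 0.441 -0.606 -0.662
  outer loop
   vertex 4.5 2.5 3.0
   vertex 2.5 0.5 3.5
   vertex 5.0 4.5 1.5
  endloop
 endfacet
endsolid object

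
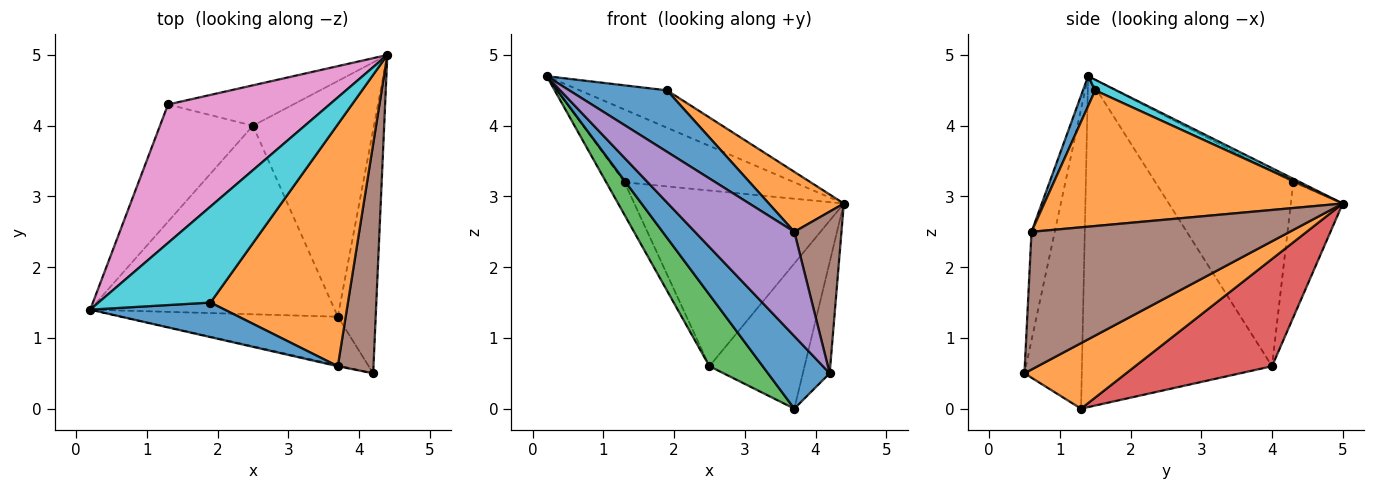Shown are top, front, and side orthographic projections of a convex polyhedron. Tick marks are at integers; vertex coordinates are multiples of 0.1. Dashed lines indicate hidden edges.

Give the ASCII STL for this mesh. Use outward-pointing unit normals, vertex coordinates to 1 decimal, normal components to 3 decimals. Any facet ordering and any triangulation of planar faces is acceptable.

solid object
 facet normal -0.611 -0.657 -0.441
  outer loop
   vertex 3.7 1.3 0.0
   vertex 4.2 0.5 0.5
   vertex 0.2 1.4 4.7
  endloop
 endfacet
 facet normal 0.844 0.223 -0.488
  outer loop
   vertex 3.7 1.3 0.0
   vertex 4.4 5.0 2.9
   vertex 4.2 0.5 0.5
  endloop
 endfacet
 facet normal -0.785 -0.220 -0.580
  outer loop
   vertex 2.5 4.0 0.6
   vertex 3.7 1.3 0.0
   vertex 0.2 1.4 4.7
  endloop
 endfacet
 facet normal 0.602 0.419 -0.680
  outer loop
   vertex 2.5 4.0 0.6
   vertex 4.4 5.0 2.9
   vertex 3.7 1.3 0.0
  endloop
 endfacet
 facet normal -0.228 -0.974 -0.008
  outer loop
   vertex 3.7 0.6 2.5
   vertex 0.2 1.4 4.7
   vertex 4.2 0.5 0.5
  endloop
 endfacet
 facet normal 0.953 -0.174 0.247
  outer loop
   vertex 3.7 0.6 2.5
   vertex 4.2 0.5 0.5
   vertex 4.4 5.0 2.9
  endloop
 endfacet
 facet normal -0.019 0.465 0.885
  outer loop
   vertex 1.3 4.3 3.2
   vertex 0.2 1.4 4.7
   vertex 4.4 5.0 2.9
  endloop
 endfacet
 facet normal -0.896 0.119 -0.427
  outer loop
   vertex 1.3 4.3 3.2
   vertex 2.5 4.0 0.6
   vertex 0.2 1.4 4.7
  endloop
 endfacet
 facet normal -0.235 0.947 -0.218
  outer loop
   vertex 1.3 4.3 3.2
   vertex 4.4 5.0 2.9
   vertex 2.5 4.0 0.6
  endloop
 endfacet
 facet normal 0.088 0.362 0.928
  outer loop
   vertex 1.9 1.5 4.5
   vertex 4.4 5.0 2.9
   vertex 0.2 1.4 4.7
  endloop
 endfacet
 facet normal 0.108 -0.866 0.487
  outer loop
   vertex 1.9 1.5 4.5
   vertex 0.2 1.4 4.7
   vertex 3.7 0.6 2.5
  endloop
 endfacet
 facet normal 0.692 -0.174 0.701
  outer loop
   vertex 1.9 1.5 4.5
   vertex 3.7 0.6 2.5
   vertex 4.4 5.0 2.9
  endloop
 endfacet
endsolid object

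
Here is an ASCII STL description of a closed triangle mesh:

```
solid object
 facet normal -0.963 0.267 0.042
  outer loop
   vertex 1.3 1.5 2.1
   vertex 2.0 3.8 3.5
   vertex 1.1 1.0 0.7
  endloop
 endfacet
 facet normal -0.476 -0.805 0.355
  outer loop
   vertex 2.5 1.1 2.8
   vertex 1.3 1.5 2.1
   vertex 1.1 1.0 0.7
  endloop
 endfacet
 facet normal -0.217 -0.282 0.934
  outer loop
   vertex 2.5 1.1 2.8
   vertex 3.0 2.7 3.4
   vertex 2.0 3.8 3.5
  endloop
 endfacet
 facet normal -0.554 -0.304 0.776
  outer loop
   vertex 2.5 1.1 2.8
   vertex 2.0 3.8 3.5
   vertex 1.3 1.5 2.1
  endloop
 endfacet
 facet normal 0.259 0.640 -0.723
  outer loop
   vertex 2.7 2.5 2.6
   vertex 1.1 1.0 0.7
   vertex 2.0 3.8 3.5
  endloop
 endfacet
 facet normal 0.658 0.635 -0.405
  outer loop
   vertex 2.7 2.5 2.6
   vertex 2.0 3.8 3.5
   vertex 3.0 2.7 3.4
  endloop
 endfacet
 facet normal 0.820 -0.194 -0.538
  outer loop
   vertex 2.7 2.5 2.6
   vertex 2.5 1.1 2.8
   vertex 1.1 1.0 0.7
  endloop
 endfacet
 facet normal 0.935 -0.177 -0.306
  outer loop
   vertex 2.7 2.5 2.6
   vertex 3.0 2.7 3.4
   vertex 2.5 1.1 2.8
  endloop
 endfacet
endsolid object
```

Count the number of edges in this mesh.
12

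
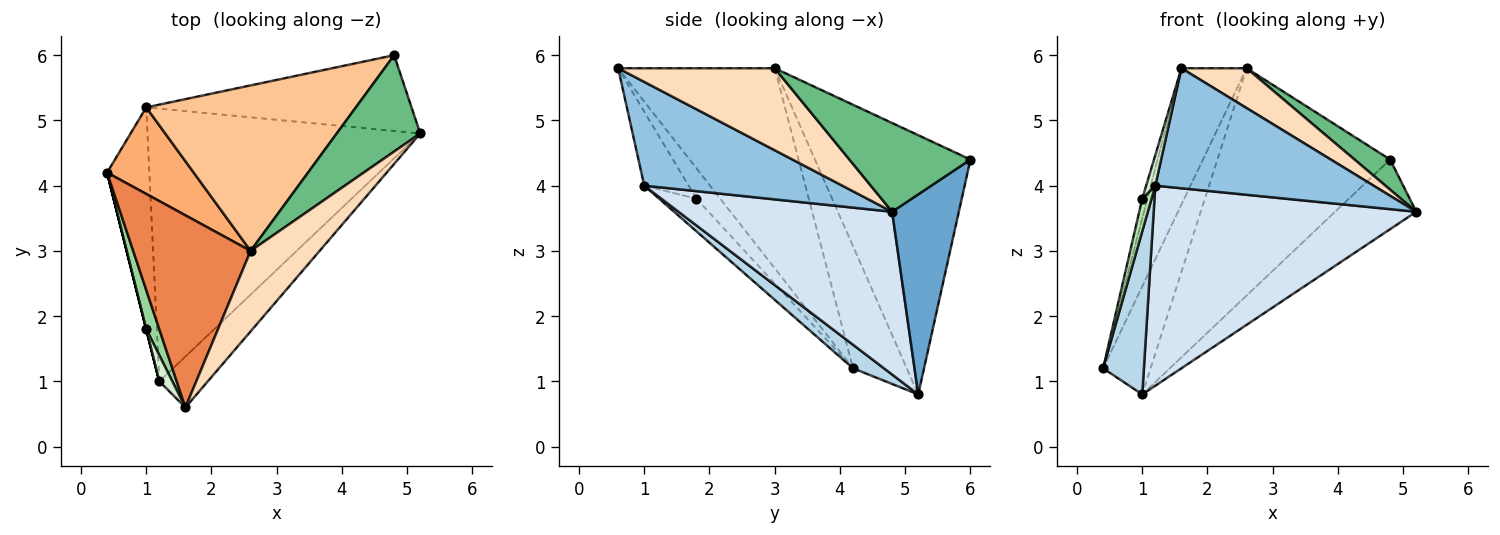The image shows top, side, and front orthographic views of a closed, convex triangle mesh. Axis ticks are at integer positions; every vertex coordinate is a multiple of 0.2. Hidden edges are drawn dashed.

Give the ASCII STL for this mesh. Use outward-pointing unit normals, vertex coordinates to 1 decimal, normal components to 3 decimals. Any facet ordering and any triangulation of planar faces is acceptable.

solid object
 facet normal 0.486 0.591 -0.644
  outer loop
   vertex 1.0 5.2 0.8
   vertex 4.8 6.0 4.4
   vertex 5.2 4.8 3.6
  endloop
 endfacet
 facet normal 0.641 -0.706 -0.299
  outer loop
   vertex 1.2 1.0 4.0
   vertex 5.2 4.8 3.6
   vertex 1.6 0.6 5.8
  endloop
 endfacet
 facet normal 0.411 -0.540 -0.735
  outer loop
   vertex 1.2 1.0 4.0
   vertex 0.4 4.2 1.2
   vertex 1.0 5.2 0.8
  endloop
 endfacet
 facet normal 0.434 -0.533 -0.727
  outer loop
   vertex 1.2 1.0 4.0
   vertex 1.0 5.2 0.8
   vertex 5.2 4.8 3.6
  endloop
 endfacet
 facet normal -0.812 0.338 0.476
  outer loop
   vertex 2.6 3.0 5.8
   vertex 0.4 4.2 1.2
   vertex 1.6 0.6 5.8
  endloop
 endfacet
 facet normal -0.662 0.585 0.469
  outer loop
   vertex 2.6 3.0 5.8
   vertex 1.0 5.2 0.8
   vertex 0.4 4.2 1.2
  endloop
 endfacet
 facet normal -0.588 0.654 0.476
  outer loop
   vertex 2.6 3.0 5.8
   vertex 4.8 6.0 4.4
   vertex 1.0 5.2 0.8
  endloop
 endfacet
 facet normal 0.729 -0.304 0.613
  outer loop
   vertex 2.6 3.0 5.8
   vertex 1.6 0.6 5.8
   vertex 5.2 4.8 3.6
  endloop
 endfacet
 facet normal 0.712 -0.209 0.670
  outer loop
   vertex 2.6 3.0 5.8
   vertex 5.2 4.8 3.6
   vertex 4.8 6.0 4.4
  endloop
 endfacet
 facet normal -0.902 0.193 0.386
  outer loop
   vertex 1.0 1.8 3.8
   vertex 1.6 0.6 5.8
   vertex 0.4 4.2 1.2
  endloop
 endfacet
 facet normal -0.970 -0.243 0.000
  outer loop
   vertex 1.0 1.8 3.8
   vertex 0.4 4.2 1.2
   vertex 1.2 1.0 4.0
  endloop
 endfacet
 facet normal -0.965 -0.199 0.170
  outer loop
   vertex 1.0 1.8 3.8
   vertex 1.2 1.0 4.0
   vertex 1.6 0.6 5.8
  endloop
 endfacet
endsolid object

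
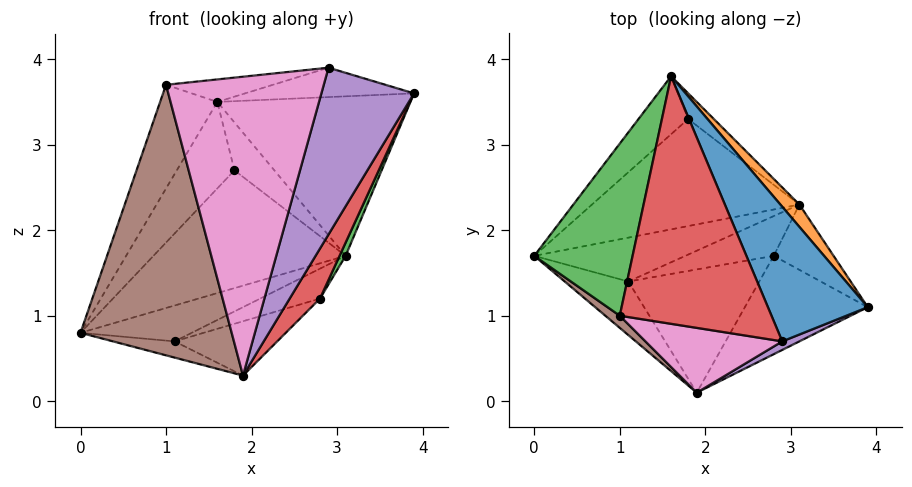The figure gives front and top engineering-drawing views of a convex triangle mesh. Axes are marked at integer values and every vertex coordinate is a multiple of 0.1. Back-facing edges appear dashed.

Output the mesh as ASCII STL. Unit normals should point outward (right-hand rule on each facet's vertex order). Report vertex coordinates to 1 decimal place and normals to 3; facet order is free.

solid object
 facet normal 0.203 0.209 0.957
  outer loop
   vertex 2.9 0.7 3.9
   vertex 3.9 1.1 3.6
   vertex 1.6 3.8 3.5
  endloop
 endfacet
 facet normal 0.756 0.648 0.091
  outer loop
   vertex 3.1 2.3 1.7
   vertex 1.6 3.8 3.5
   vertex 3.9 1.1 3.6
  endloop
 endfacet
 facet normal -0.905 0.220 0.365
  outer loop
   vertex 1.0 1.0 3.7
   vertex 1.6 3.8 3.5
   vertex 0.0 1.7 0.8
  endloop
 endfacet
 facet normal -0.090 0.090 0.992
  outer loop
   vertex 1.0 1.0 3.7
   vertex 2.9 0.7 3.9
   vertex 1.6 3.8 3.5
  endloop
 endfacet
 facet normal 0.383 -0.922 0.047
  outer loop
   vertex 1.9 0.1 0.3
   vertex 3.9 1.1 3.6
   vertex 2.9 0.7 3.9
  endloop
 endfacet
 facet normal -0.638 -0.769 0.035
  outer loop
   vertex 1.9 0.1 0.3
   vertex 1.0 1.0 3.7
   vertex 0.0 1.7 0.8
  endloop
 endfacet
 facet normal -0.174 -0.962 0.209
  outer loop
   vertex 1.9 0.1 0.3
   vertex 2.9 0.7 3.9
   vertex 1.0 1.0 3.7
  endloop
 endfacet
 facet normal -0.149 0.821 -0.551
  outer loop
   vertex 1.8 3.3 2.7
   vertex 0.0 1.7 0.8
   vertex 1.6 3.8 3.5
  endloop
 endfacet
 facet normal 0.052 0.739 -0.672
  outer loop
   vertex 1.8 3.3 2.7
   vertex 3.1 2.3 1.7
   vertex 0.0 1.7 0.8
  endloop
 endfacet
 facet normal 0.300 0.841 -0.450
  outer loop
   vertex 1.8 3.3 2.7
   vertex 1.6 3.8 3.5
   vertex 3.1 2.3 1.7
  endloop
 endfacet
 facet normal 0.102 0.630 -0.770
  outer loop
   vertex 1.1 1.4 0.7
   vertex 0.0 1.7 0.8
   vertex 3.1 2.3 1.7
  endloop
 endfacet
 facet normal -0.008 0.290 -0.957
  outer loop
   vertex 1.1 1.4 0.7
   vertex 1.9 0.1 0.3
   vertex 0.0 1.7 0.8
  endloop
 endfacet
 facet normal 0.897 -0.088 -0.433
  outer loop
   vertex 2.8 1.7 1.2
   vertex 3.1 2.3 1.7
   vertex 3.9 1.1 3.6
  endloop
 endfacet
 facet normal 0.862 -0.230 -0.452
  outer loop
   vertex 2.8 1.7 1.2
   vertex 3.9 1.1 3.6
   vertex 1.9 0.1 0.3
  endloop
 endfacet
 facet normal 0.128 0.596 -0.792
  outer loop
   vertex 2.8 1.7 1.2
   vertex 1.1 1.4 0.7
   vertex 3.1 2.3 1.7
  endloop
 endfacet
 facet normal 0.194 0.396 -0.898
  outer loop
   vertex 2.8 1.7 1.2
   vertex 1.9 0.1 0.3
   vertex 1.1 1.4 0.7
  endloop
 endfacet
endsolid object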